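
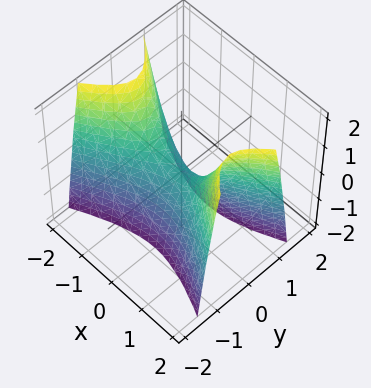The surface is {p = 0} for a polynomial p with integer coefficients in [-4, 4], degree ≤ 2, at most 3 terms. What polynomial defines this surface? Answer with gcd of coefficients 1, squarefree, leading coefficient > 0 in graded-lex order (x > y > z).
x^2 - 3*y^2 - z

1. deg p = 2.
2. Symmetries: the y ↦ −y reflection is a symmetry, so y appears only in even powers; it's symmetric under x → −x, forcing even powers of x.
3. Observable constraints: one y-axis crossing is at y = 0; it crosses the x-axis at the gridline x = 0; it crosses the z-axis at the gridline z = 0.
4. The integer polynomial consistent with all of this is the stated p.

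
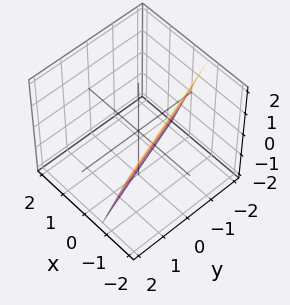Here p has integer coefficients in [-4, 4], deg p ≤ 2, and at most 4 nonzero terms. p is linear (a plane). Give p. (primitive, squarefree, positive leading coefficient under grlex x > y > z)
3*x + y + z + 2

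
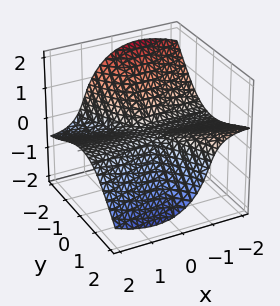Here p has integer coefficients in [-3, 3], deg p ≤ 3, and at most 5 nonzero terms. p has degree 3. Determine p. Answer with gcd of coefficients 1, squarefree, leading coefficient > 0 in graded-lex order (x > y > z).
3*x^2*z + 2*x*y^2 + y^3 + 2*z^3 + z

1. Degree: a generic line meets the surface in up to 3 points, so deg p = 3.
2. Reading off the gridlines: it crosses the z-axis at the gridline z = 0; it meets the y-axis at y = 0 (among the integer gridlines); the visible x-axis segment lies entirely on the surface.
3. Putting this together gives p.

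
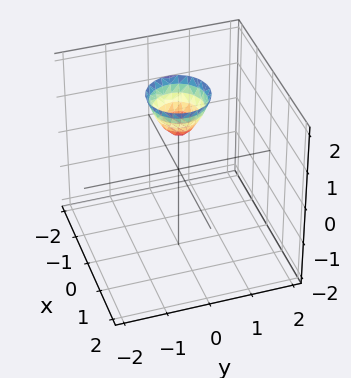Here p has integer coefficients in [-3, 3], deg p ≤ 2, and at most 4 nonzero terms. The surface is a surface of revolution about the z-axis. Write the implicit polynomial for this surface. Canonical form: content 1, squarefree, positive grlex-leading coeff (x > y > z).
(a) The degree is 2 — a generic line meets the surface in up to 2 points.
(b) By symmetry, the surface is invariant under rotation about z: p = q(x² + y², z).
(c) From the visible intercepts: it crosses the z-axis at the gridline z = 1; the surface avoids every integer x-axis point in the box; it misses every integer gridline on the y-axis.
(d) The integer polynomial consistent with all of this is the stated p.

2*x^2 + 2*y^2 - z + 1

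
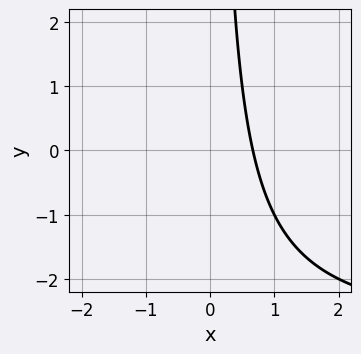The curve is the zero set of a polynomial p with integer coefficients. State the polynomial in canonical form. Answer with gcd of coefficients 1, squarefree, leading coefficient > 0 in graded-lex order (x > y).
x*y + 3*x - 2

1. The degree is 2 — a generic line meets the curve in up to 2 points.
2. From the visible intercepts: the curve avoids every integer y-axis point in the box.
3. The integer polynomial consistent with all of this is the stated p.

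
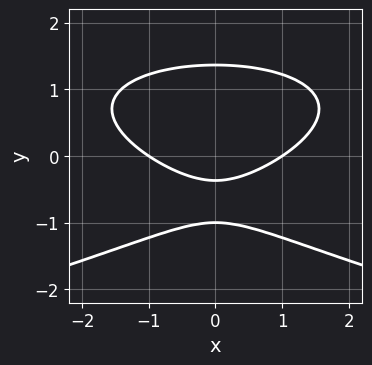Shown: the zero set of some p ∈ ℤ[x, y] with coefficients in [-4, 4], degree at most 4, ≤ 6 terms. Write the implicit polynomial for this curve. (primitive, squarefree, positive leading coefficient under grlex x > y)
1. The degree is 3 — no degree-2 curve has this shape.
2. Symmetries: it's symmetric under x → −x, forcing even powers of x.
3. From the visible intercepts: the x-axis gridline crossings are at x ∈ {-1, 1}; one y-axis crossing is at y = -1.
4. Putting this together gives p.

2*y^3 + x^2 - 3*y - 1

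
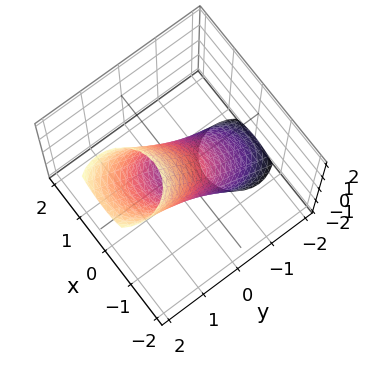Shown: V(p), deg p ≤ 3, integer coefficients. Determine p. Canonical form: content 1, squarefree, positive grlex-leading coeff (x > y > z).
2*x^2 + 2*y^2 - 3*y*z + z^2 - 1

(a) deg p = 2.
(b) From the axis intercepts and sections: the z-axis gridline crossings are at z ∈ {-1, 1}.
(c) These observations pin down the coefficients.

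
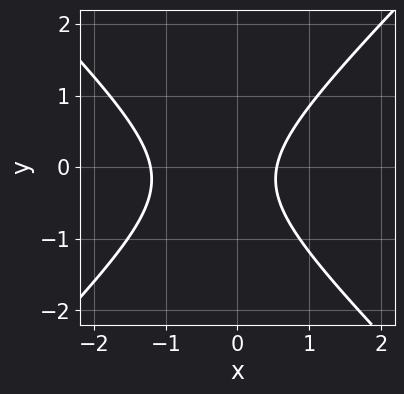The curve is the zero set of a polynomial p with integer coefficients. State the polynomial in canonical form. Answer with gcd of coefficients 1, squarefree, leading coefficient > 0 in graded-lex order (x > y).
3*x^2 - 3*y^2 + 2*x - y - 2

(a) Degree: the shape is more complex than any degree-1 curve, so deg p = 2.
(b) Observable constraints: it misses every integer gridline on the y-axis.
(c) Putting this together gives p.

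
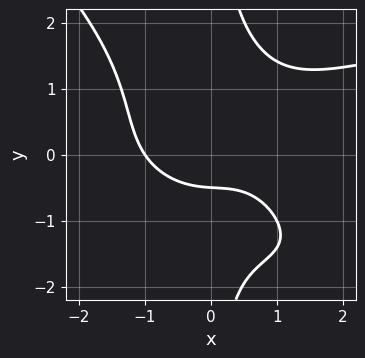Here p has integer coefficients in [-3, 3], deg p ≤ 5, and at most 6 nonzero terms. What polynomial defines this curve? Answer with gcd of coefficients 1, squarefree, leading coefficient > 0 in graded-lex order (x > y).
x^2*y^2 + x*y^3 - x^3 - 2*y - 1

1. The degree is 4 — the shape is more complex than any degree-3 curve.
2. From the visible intercepts: it meets the x-axis at x = -1 (among the integer gridlines).
3. Matching integer coefficients to the picture gives p.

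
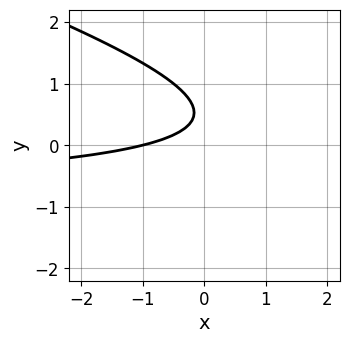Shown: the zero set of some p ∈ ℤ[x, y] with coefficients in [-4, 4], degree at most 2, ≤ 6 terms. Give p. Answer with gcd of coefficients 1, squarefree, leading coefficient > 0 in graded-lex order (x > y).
x*y + 3*y^2 + x - 3*y + 1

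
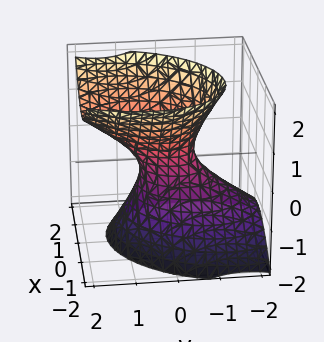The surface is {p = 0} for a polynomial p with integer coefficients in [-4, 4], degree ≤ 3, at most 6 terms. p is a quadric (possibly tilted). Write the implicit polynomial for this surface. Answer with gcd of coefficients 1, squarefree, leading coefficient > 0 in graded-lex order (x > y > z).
3*x^2 - x*y + 2*y^2 - 2*y*z - 2*z^2 - 1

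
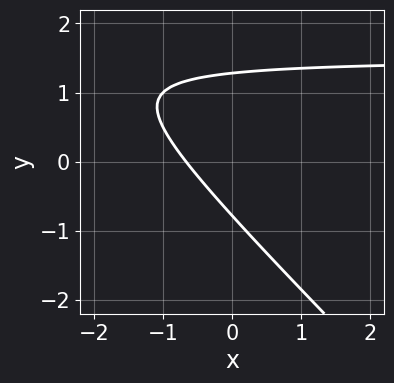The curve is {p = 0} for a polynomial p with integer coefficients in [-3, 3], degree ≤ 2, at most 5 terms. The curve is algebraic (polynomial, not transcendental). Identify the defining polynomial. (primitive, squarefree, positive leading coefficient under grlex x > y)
(a) The degree is 2 — no degree-1 curve has this shape.
(b) Putting this together gives p.

2*x*y + 2*y^2 - 3*x - y - 2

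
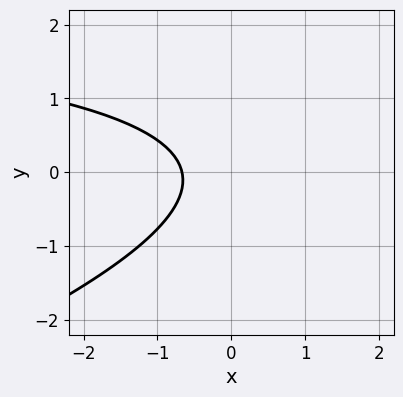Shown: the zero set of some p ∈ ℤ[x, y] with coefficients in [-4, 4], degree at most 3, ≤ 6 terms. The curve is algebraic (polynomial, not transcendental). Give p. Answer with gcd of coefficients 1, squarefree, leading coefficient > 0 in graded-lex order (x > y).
x*y - 3*y^2 - 3*x - 2

1. Degree: a generic line meets the curve in up to 2 points, so deg p = 2.
2. Checking where it meets the axes: no y-intercept at any integer in the box.
3. Putting this together gives p.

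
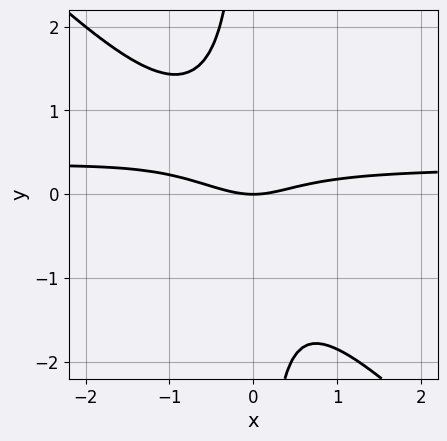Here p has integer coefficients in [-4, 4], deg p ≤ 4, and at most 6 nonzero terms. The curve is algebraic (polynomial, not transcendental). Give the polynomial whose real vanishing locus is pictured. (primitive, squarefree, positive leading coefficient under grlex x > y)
deg p = 3. The shape is more complex than any degree-2 curve.
From the visible intercepts: it meets the x-axis at x = 0 (among the integer gridlines); it crosses the y-axis at the gridline y = 0.
Together with the visible shape, these determine p as stated.

3*x^2*y + 3*x*y^2 - x^2 + 2*y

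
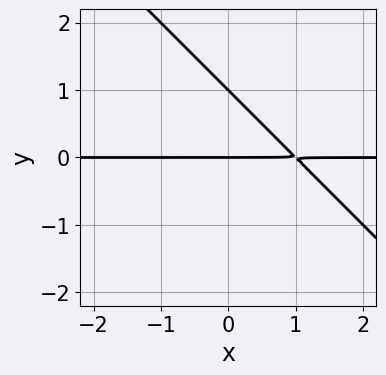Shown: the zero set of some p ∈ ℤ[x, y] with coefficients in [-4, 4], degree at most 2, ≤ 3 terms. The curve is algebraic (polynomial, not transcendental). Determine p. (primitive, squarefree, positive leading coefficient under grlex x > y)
x*y + y^2 - y

1. deg p = 2. A generic line meets the curve in up to 2 points.
2. Reading off the gridlines: the visible x-axis segment lies entirely on the curve; the y-axis gridline crossings are at y ∈ {0, 1}.
3. Matching integer coefficients to the picture gives p.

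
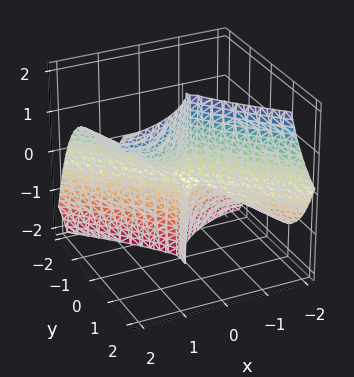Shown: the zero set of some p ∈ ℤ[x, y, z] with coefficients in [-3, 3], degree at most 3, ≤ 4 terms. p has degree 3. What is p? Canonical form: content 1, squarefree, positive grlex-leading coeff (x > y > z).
Degree: the shape is more complex than any degree-2 surface, so deg p = 3.
Checking where it meets the axes: every point of the z-axis in the box is on the surface; it crosses the x-axis at the gridline x = 0.
Together with the visible shape, these determine p as stated.

2*x^3 - 3*x^2*z + 3*y^3 - y^2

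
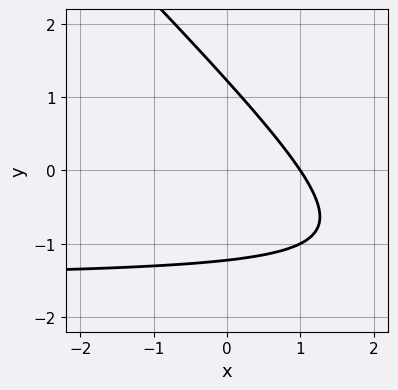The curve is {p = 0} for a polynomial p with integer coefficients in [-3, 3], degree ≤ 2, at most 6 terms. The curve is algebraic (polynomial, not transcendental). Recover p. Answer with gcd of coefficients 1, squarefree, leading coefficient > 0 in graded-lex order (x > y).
The degree is 2 — no degree-1 curve has this shape.
From the visible intercepts: it crosses the x-axis at the gridline x = 1.
Putting this together gives p.

2*x*y + 2*y^2 + 3*x - 3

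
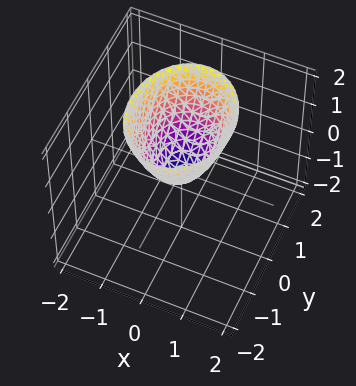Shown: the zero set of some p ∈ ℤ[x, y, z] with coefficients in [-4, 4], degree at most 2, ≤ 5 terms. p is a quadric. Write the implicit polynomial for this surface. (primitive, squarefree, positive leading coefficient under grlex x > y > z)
3*x^2 + 2*y^2 - 2*z

(a) Degree: a paraboloid; a quadric, so deg p = 2.
(b) Symmetries: mirror symmetry x ↦ −x ⇒ only even powers of x; the y ↦ −y reflection is a symmetry, so y appears only in even powers.
(c) Observable constraints: it crosses the y-axis at the gridline y = 0; it crosses the x-axis at the gridline x = 0; it crosses the z-axis at the gridline z = 0.
(d) The integer polynomial consistent with all of this is the stated p.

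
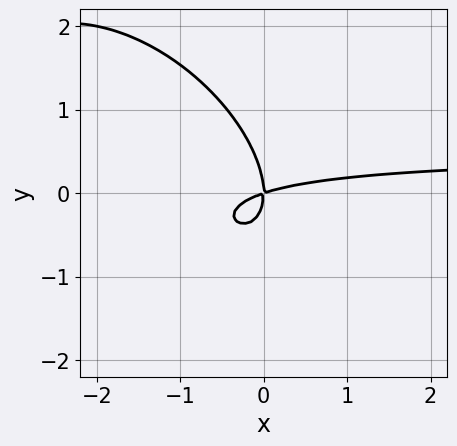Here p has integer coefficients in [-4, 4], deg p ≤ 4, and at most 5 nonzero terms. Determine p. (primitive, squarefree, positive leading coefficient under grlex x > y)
(a) The degree is 3 — the shape is more complex than any degree-2 curve.
(b) Observable constraints: one x-axis crossing is at x = 0; it meets the y-axis at y = 0 (among the integer gridlines).
(c) Solving for integer coefficients yields p as stated.

2*x^2*y + 2*x*y^2 + 2*y^3 - x^2 + 3*x*y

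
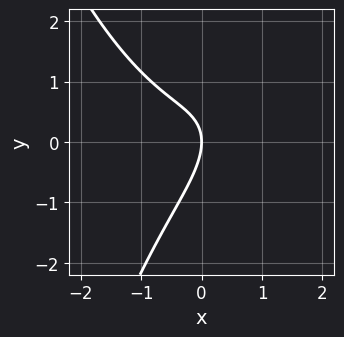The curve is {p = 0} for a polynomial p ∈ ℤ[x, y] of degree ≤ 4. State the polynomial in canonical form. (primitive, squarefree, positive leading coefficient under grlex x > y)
2*x^3 - 2*x*y + 2*y^2 + 3*x

1. The degree is 3 — the shape is more complex than any degree-2 curve.
2. Observable constraints: it meets the y-axis at y = 0 (among the integer gridlines); it crosses the x-axis at the gridline x = 0.
3. These observations pin down the coefficients.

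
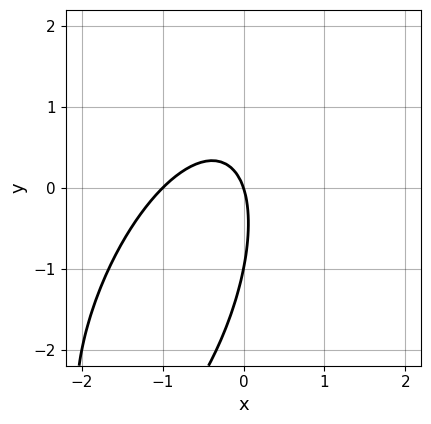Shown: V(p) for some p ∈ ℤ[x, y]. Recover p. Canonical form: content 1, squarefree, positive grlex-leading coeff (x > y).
3*x^2 - 2*x*y + y^2 + 3*x + y

The degree is 2 — the shape is more complex than any degree-1 curve.
Against the integer gridlines: among the integer gridlines, it crosses the x-axis at x ∈ {-1, 0}; the y-axis gridline crossings are at y ∈ {-1, 0}.
Solving for integer coefficients yields p as stated.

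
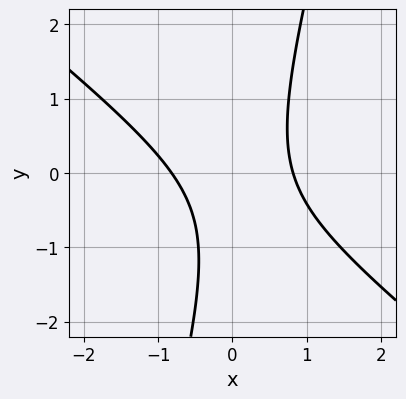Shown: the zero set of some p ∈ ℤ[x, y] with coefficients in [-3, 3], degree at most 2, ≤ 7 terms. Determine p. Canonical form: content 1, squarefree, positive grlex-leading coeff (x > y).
3*x^2 + 3*x*y - y^2 - y - 2

(a) Degree: the shape is more complex than any degree-1 curve, so deg p = 2.
(b) Against the integer gridlines: it misses every integer gridline on the y-axis.
(c) Assembling these constraints gives the stated polynomial.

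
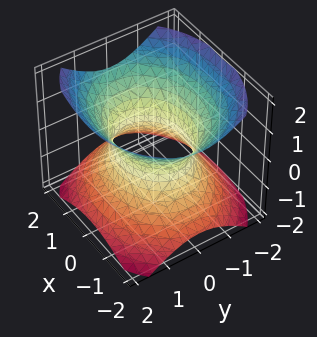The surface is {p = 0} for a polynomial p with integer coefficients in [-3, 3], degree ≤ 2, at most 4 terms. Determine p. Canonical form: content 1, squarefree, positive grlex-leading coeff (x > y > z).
2*x^2 + 3*y^2 - 3*z^2 - 3

1. Degree: one connected sheet with a waist; a quadric, so deg p = 2.
2. Symmetries: the y ↦ −y reflection is a symmetry, so y appears only in even powers; the z ↦ −z reflection is a symmetry, so z appears only in even powers; the x ↦ −x reflection is a symmetry, so x appears only in even powers.
3. From the visible intercepts: no z-intercept at any integer in the box; the y-axis gridline crossings are at y ∈ {-1, 1}.
4. These observations pin down the coefficients.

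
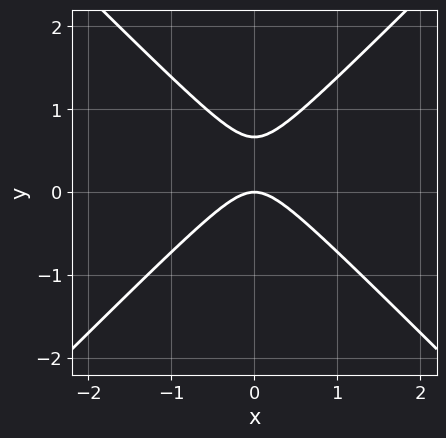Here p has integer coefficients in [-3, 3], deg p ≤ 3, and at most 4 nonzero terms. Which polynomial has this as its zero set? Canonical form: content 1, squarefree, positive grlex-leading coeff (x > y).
3*x^2 - 3*y^2 + 2*y

1. Degree: the shape is more complex than any degree-1 curve, so deg p = 2.
2. Symmetries: it's symmetric under x → −x, forcing even powers of x.
3. Observable constraints: it meets the y-axis at y = 0 (among the integer gridlines); it crosses the x-axis at the gridline x = 0.
4. Matching integer coefficients to the picture gives p.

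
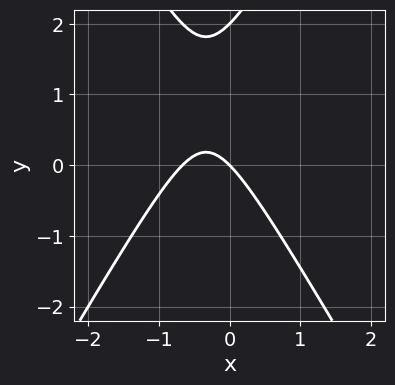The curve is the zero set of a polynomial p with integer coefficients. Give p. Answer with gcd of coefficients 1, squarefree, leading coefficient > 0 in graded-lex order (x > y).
3*x^2 - y^2 + 2*x + 2*y

1. deg p = 2. No degree-1 curve has this shape.
2. From the visible intercepts: one x-axis crossing is at x = 0; among the integer gridlines, it crosses the y-axis at y ∈ {0, 2}.
3. The integer polynomial consistent with all of this is the stated p.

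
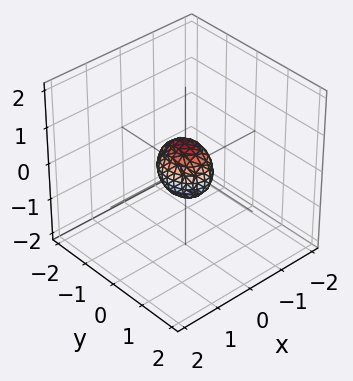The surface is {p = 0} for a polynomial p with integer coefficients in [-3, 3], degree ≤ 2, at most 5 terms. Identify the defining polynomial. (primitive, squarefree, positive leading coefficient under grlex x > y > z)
3*x^2 + 2*y^2 + 2*z^2 - 1

Degree: a closed, bounded, convex surface; a quadric, so deg p = 2.
Symmetries: mirror symmetry x ↦ −x ⇒ only even powers of x; the z ↦ −z reflection is a symmetry, so z appears only in even powers; the y ↦ −y reflection is a symmetry, so y appears only in even powers.
Solving for integer coefficients yields p as stated.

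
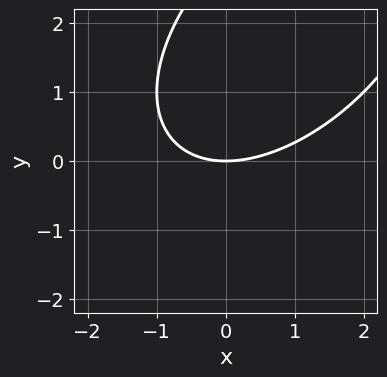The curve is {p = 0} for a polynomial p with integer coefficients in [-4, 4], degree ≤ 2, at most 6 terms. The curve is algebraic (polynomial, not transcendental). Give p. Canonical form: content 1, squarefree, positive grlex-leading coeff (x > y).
x^2 - x*y + y^2 - 3*y

The degree is 2 — a generic line meets the curve in up to 2 points.
Against the integer gridlines: it crosses the x-axis at the gridline x = 0; it meets the y-axis at y = 0 (among the integer gridlines).
Solving for integer coefficients yields p as stated.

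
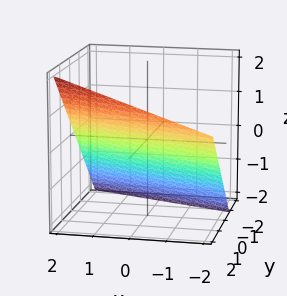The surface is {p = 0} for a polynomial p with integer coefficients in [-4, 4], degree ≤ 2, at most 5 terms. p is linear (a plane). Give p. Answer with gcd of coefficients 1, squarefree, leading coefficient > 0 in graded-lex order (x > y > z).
x + 3*y - 3*z - 2

First, the degree is 1 — every cross-section is a straight line — this is a plane.
Then, reading off the gridlines: it crosses the x-axis at the gridline x = 2.
Finally, fitting integer coefficients to these (and the overall shape) gives p.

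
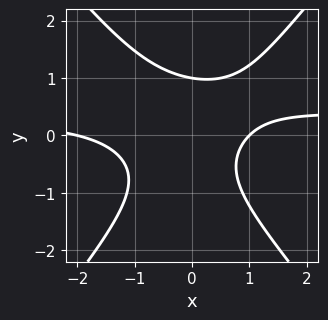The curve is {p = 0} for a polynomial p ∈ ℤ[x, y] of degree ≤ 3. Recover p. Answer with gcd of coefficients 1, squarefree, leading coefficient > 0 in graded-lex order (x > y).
3*x^2*y - 2*y^3 - x^2 - x + 2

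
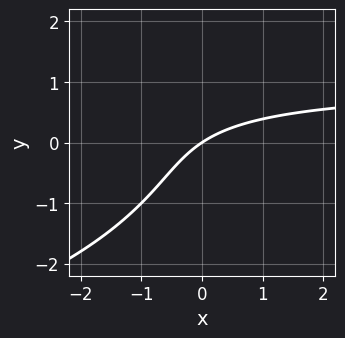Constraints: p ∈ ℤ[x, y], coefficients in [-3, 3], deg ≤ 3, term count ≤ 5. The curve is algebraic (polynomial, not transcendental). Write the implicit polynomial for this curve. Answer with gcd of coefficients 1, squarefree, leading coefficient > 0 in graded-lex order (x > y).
deg p = 3. No degree-2 curve has this shape.
From the axis intercepts and sections: it meets the y-axis at y = 0 (among the integer gridlines); it crosses the x-axis at the gridline x = 0.
Fitting integer coefficients to these (and the overall shape) gives p.

y^3 + 2*x*y - 2*x + 3*y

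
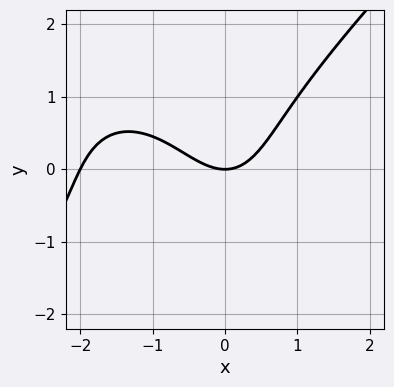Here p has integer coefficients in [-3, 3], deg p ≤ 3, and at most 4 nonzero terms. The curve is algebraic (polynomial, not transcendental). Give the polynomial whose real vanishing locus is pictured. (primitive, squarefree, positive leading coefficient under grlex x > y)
First, the degree is 3 — the shape is more complex than any degree-2 curve.
Next, from the visible intercepts: it meets the y-axis at y = 0 (among the integer gridlines); among the integer gridlines, it crosses the x-axis at x ∈ {-2, 0}.
Finally, these observations pin down the coefficients.

x^3 - y^3 + 2*x^2 - 2*y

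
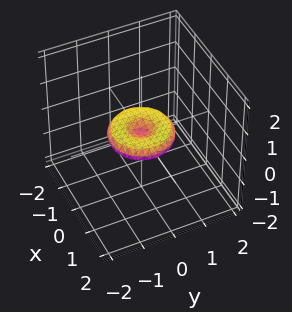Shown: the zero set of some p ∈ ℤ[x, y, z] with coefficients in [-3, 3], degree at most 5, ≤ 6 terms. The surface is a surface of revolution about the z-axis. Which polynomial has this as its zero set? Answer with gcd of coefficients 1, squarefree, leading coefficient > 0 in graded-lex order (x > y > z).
x^4 + 2*x^2*y^2 + y^4 - x^2 - y^2 + 3*z^2

(a) Degree: a generic line meets the surface in up to 4 points, so deg p = 4.
(b) By symmetry, the surface is invariant under rotation about z: p = q(x² + y², z).
(c) From the axis intercepts and sections: it meets the z-axis at z = 0 (among the integer gridlines); the y-axis gridline crossings are at y ∈ {-1, 0, 1}; among the integer gridlines, it crosses the x-axis at x ∈ {-1, 0, 1}.
(d) The integer polynomial consistent with all of this is the stated p.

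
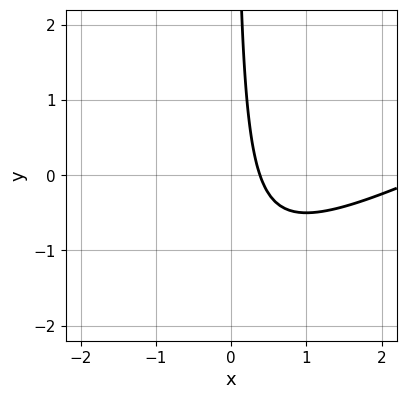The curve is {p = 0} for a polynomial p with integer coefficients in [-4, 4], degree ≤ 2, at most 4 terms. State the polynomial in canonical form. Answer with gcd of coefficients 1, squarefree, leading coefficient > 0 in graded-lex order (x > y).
deg p = 2.
Checking where it meets the axes: no y-intercept at any integer in the box.
Matching integer coefficients to the picture gives p.

x^2 - 2*x*y - 3*x + 1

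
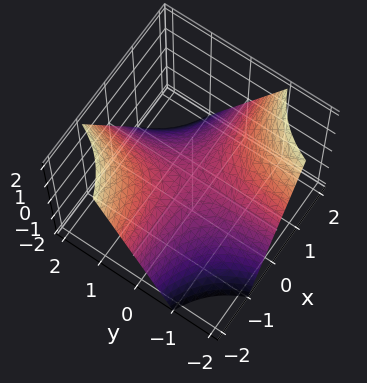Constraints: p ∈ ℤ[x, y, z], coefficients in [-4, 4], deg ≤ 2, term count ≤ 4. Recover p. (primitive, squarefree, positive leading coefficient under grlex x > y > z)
The degree is 2 — a hyperbolic paraboloid; a quadric.
Reading off the gridlines: every point of the y-axis in the box is on the surface; the visible x-axis segment lies entirely on the surface; it meets the z-axis at z = 0 (among the integer gridlines).
These observations pin down the coefficients.

x*y + z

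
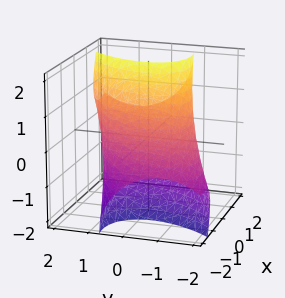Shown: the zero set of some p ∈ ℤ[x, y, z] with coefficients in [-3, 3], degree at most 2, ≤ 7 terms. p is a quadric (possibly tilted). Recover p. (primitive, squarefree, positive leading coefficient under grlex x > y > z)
x^2 - x*y - 2*x*z + y^2 + z^2 - 2

First, degree: a generic line meets the surface in up to 2 points, so deg p = 2.
Finally, the integer polynomial consistent with all of this is the stated p.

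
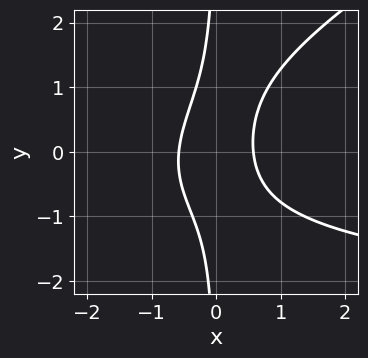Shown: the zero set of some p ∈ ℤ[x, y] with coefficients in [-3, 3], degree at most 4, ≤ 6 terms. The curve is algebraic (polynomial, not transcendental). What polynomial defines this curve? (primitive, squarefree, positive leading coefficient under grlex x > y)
x^2*y - 2*x*y^2 + 3*x^2 - 1

1. Degree: the shape is more complex than any degree-2 curve, so deg p = 3.
2. Against the integer gridlines: the curve avoids every integer y-axis point in the box.
3. Assembling these constraints gives the stated polynomial.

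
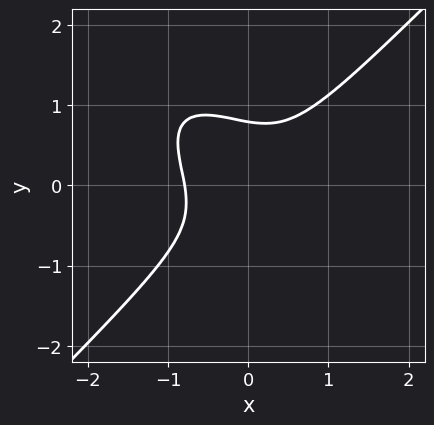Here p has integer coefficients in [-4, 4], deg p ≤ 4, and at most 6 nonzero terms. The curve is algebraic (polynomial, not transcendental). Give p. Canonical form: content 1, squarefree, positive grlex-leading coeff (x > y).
2*x^3 + x^2*y - x*y^2 - 2*y^3 + 1

First, deg p = 3. No degree-2 curve has this shape.
Finally, solving for integer coefficients yields p as stated.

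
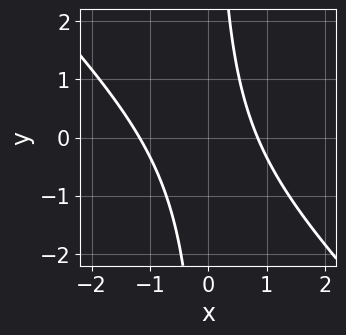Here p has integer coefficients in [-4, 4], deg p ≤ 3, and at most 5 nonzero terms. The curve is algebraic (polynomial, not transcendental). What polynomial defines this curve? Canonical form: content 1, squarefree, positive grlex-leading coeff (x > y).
(a) The degree is 2 — a generic line meets the curve in up to 2 points.
(b) Observable constraints: no y-intercept at any integer in the box.
(c) Matching integer coefficients to the picture gives p.

3*x^2 + 3*x*y + x - 3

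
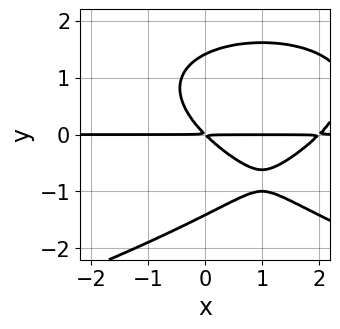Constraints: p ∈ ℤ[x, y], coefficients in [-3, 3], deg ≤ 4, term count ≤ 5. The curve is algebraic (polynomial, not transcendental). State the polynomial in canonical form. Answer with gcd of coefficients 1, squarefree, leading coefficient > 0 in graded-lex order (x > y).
y^4 + x^2*y - 2*x*y - 2*y^2

1. The degree is 4 — the shape is more complex than any degree-3 curve.
2. Observable constraints: every point of the x-axis in the box is on the curve.
3. Assembling these constraints gives the stated polynomial.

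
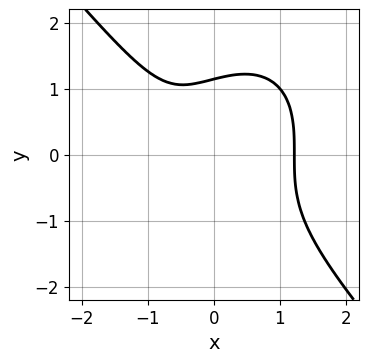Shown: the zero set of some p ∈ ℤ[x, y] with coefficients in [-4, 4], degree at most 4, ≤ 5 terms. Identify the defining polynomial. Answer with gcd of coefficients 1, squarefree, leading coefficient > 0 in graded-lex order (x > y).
3*x^3 + 2*y^3 - 2*x - 3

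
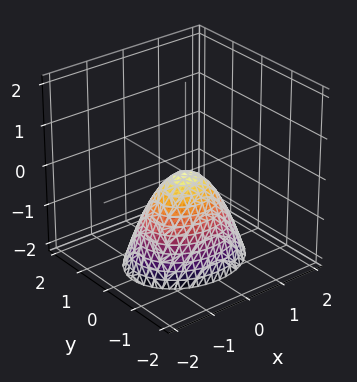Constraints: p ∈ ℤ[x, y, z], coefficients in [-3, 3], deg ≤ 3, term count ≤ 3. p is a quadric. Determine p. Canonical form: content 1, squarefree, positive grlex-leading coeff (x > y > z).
Degree: a single bowl opening along one axis; a quadric, so deg p = 2.
Symmetries: it's symmetric under y → −y, forcing even powers of y; it's symmetric under x → −x, forcing even powers of x.
Checking where it meets the axes: it meets the x-axis at x = 0 (among the integer gridlines); it meets the z-axis at z = 0 (among the integer gridlines); one y-axis crossing is at y = 0.
Solving for integer coefficients yields p as stated.

2*x^2 + 3*y^2 + 2*z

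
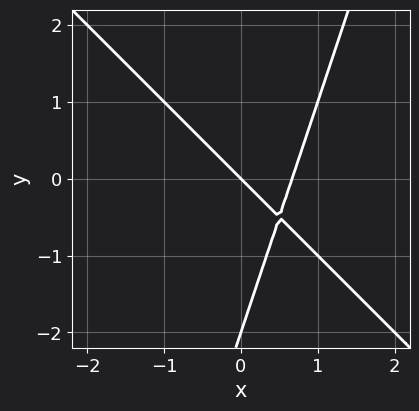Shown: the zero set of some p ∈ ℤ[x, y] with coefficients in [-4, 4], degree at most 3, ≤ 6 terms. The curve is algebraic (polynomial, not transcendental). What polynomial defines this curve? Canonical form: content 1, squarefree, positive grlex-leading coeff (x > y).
3*x^2 + 2*x*y - y^2 - 2*x - 2*y

(a) The degree is 2 — a generic line meets the curve in up to 2 points.
(b) Observable constraints: among the integer gridlines, it crosses the y-axis at y ∈ {-2, 0}; it crosses the x-axis at the gridline x = 0.
(c) Putting this together gives p.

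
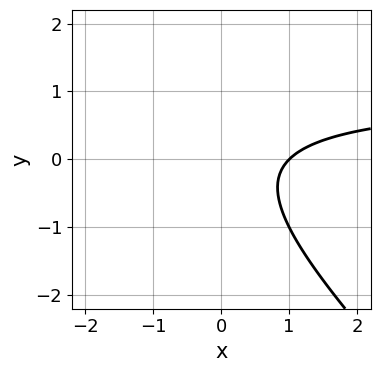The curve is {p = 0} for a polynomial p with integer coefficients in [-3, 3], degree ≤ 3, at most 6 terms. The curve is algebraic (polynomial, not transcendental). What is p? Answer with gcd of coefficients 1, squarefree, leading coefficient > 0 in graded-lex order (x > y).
x*y + y^2 - x + 1

(a) Degree: no degree-1 curve has this shape, so deg p = 2.
(b) Against the integer gridlines: it crosses the x-axis at the gridline x = 1; no y-intercept at any integer in the box.
(c) Fitting integer coefficients to these (and the overall shape) gives p.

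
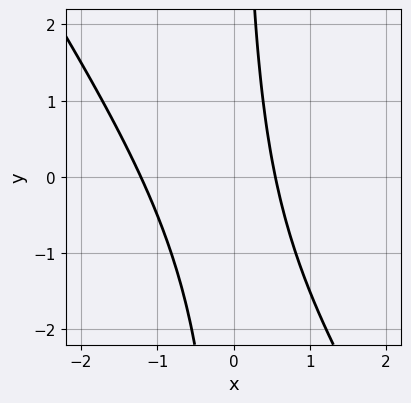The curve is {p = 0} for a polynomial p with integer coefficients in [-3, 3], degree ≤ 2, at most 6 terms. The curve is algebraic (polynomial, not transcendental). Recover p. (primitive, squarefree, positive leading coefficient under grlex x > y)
1. deg p = 2.
2. Against the integer gridlines: it misses every integer gridline on the y-axis.
3. Together with the visible shape, these determine p as stated.

3*x^2 + 2*x*y + 2*x - 2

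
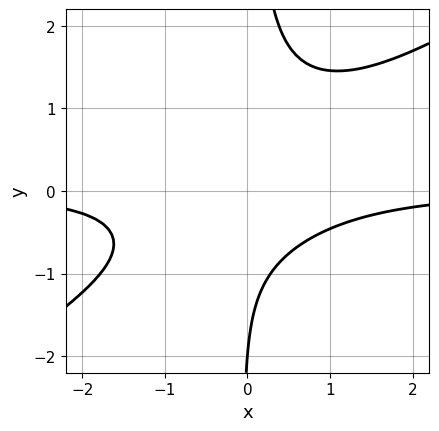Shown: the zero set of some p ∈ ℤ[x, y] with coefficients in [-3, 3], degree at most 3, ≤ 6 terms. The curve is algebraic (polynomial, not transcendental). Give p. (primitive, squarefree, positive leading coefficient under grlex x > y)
2*x^2*y - 3*x*y^2 + y + 2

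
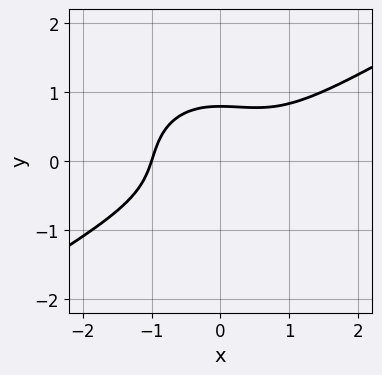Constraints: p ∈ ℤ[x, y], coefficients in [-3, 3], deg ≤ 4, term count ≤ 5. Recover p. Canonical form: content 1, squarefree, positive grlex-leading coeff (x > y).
x^3 - x^2*y - 2*y^3 + 1

(a) deg p = 3.
(b) From the axis intercepts and sections: it crosses the x-axis at the gridline x = -1.
(c) Fitting integer coefficients to these (and the overall shape) gives p.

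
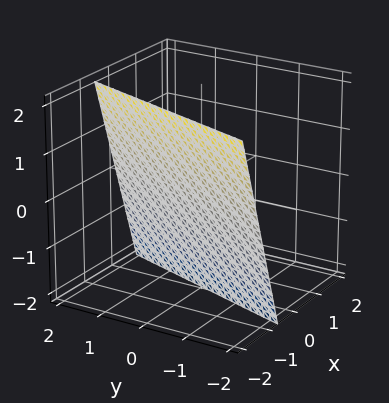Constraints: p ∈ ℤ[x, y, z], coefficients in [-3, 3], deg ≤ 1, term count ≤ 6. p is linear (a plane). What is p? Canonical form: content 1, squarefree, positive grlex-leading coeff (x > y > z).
3*x - y + z + 2

First, the degree is 1 — every cross-section is a straight line — this is a plane.
Then, reading off the gridlines: it meets the z-axis at z = -2 (among the integer gridlines); it meets the y-axis at y = 2 (among the integer gridlines).
Finally, fitting integer coefficients to these (and the overall shape) gives p.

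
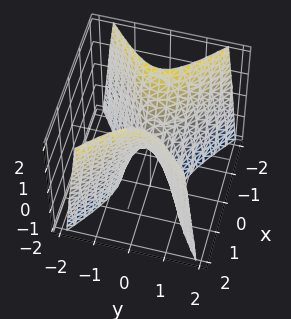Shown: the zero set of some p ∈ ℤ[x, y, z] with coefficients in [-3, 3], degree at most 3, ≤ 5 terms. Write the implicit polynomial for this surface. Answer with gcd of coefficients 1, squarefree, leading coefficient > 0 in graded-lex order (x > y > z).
(a) deg p = 2. A hyperbolic paraboloid; a quadric.
(b) Symmetries: the x ↦ −x reflection is a symmetry, so x appears only in even powers; it's symmetric under y → −y, forcing even powers of y.
(c) Against the integer gridlines: one z-axis crossing is at z = 0; it crosses the y-axis at the gridline y = 0; it meets the x-axis at x = 0 (among the integer gridlines).
(d) Together with the visible shape, these determine p as stated.

2*x^2 - 3*y^2 - z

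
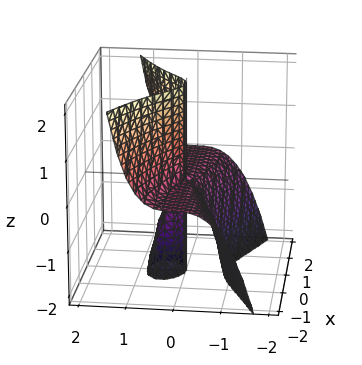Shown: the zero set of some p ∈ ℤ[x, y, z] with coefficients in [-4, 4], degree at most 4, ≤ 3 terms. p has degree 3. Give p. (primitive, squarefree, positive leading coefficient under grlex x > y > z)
x^2*z - 3*y^3 - y*z

The degree is 3 — the shape is more complex than any degree-2 surface.
Checking where it meets the axes: every point of the x-axis in the box is on the surface; it crosses the y-axis at the gridline y = 0; the visible z-axis segment lies entirely on the surface.
Together with the visible shape, these determine p as stated.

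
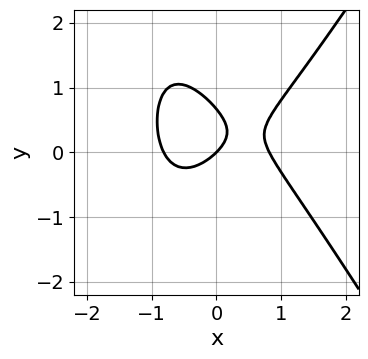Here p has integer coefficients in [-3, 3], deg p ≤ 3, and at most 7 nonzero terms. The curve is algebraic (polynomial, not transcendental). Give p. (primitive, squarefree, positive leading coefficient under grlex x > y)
3*x^3 - x*y^2 - 3*y^2 - 2*x + 2*y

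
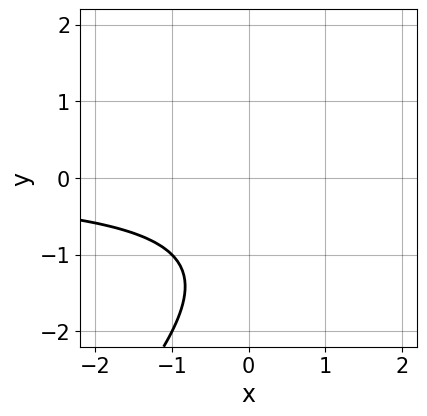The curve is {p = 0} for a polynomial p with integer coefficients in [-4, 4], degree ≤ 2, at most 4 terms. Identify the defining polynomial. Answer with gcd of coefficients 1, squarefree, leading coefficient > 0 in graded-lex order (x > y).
deg p = 2. A generic line meets the curve in up to 2 points.
Observable constraints: no y-intercept at any integer in the box; it misses every integer gridline on the x-axis.
Fitting integer coefficients to these (and the overall shape) gives p.

x*y - y^2 - 2*y - 2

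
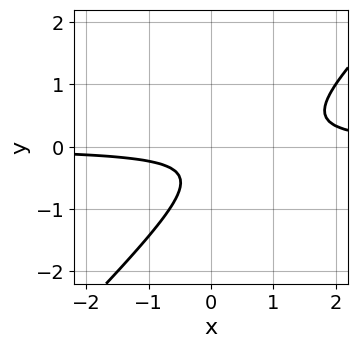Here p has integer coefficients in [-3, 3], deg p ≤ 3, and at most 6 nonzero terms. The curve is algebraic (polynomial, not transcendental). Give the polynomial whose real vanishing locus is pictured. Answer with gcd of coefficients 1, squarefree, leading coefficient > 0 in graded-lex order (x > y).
1. Degree: a generic line meets the curve in up to 2 points, so deg p = 2.
2. From the axis intercepts and sections: the curve avoids every integer x-axis point in the box; it misses every integer gridline on the y-axis.
3. Putting this together gives p.

3*x*y - 3*y^2 - 2*y - 1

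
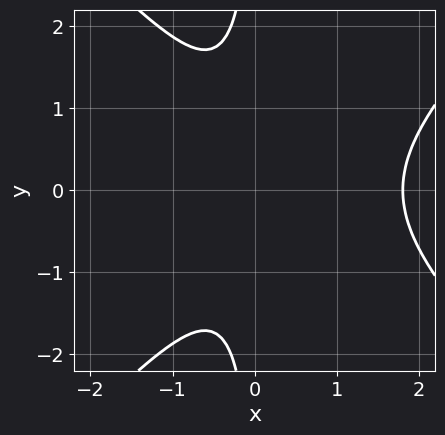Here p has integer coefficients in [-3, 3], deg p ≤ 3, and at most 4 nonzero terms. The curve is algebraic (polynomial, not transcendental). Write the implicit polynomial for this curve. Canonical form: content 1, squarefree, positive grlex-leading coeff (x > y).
2*x^3 - 2*x*y^2 - 3*x^2 - 2

(a) deg p = 3. A generic line meets the curve in up to 3 points.
(b) Symmetries: mirror symmetry y ↦ −y ⇒ only even powers of y.
(c) Checking where it meets the axes: it misses every integer gridline on the y-axis.
(d) These observations pin down the coefficients.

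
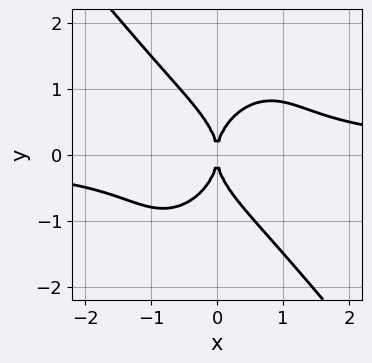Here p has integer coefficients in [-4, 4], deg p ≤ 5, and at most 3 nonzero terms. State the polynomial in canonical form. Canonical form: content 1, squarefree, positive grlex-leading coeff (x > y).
2*x^3*y + y^4 - 2*x^2

The degree is 4 — a generic line meets the curve in up to 4 points.
Checking where it meets the axes: it crosses the y-axis at the gridline y = 0; it crosses the x-axis at the gridline x = 0.
Putting this together gives p.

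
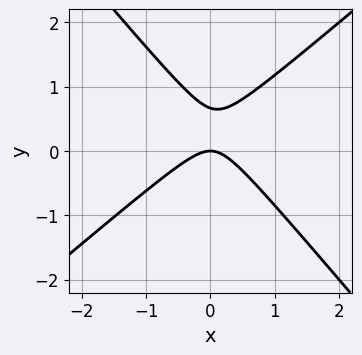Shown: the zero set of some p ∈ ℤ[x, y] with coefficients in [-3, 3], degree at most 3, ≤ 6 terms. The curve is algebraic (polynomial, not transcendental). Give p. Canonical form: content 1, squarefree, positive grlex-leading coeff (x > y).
3*x^2 - x*y - 3*y^2 + 2*y

(a) deg p = 2. No degree-1 curve has this shape.
(b) Reading off the gridlines: it crosses the x-axis at the gridline x = 0; it crosses the y-axis at the gridline y = 0.
(c) Solving for integer coefficients yields p as stated.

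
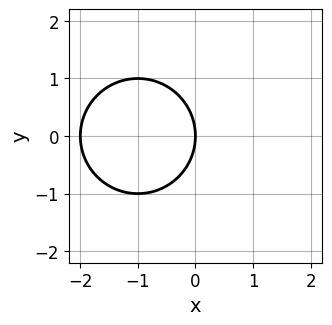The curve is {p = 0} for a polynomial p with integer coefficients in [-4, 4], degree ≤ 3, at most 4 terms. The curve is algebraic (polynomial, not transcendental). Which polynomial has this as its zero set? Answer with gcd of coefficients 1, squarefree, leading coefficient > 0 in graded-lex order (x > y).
The degree is 2 — a generic line meets the curve in up to 2 points.
Symmetries: mirror symmetry y ↦ −y ⇒ only even powers of y.
Checking where it meets the axes: among the integer gridlines, it crosses the x-axis at x ∈ {-2, 0}; it meets the y-axis at y = 0 (among the integer gridlines).
Assembling these constraints gives the stated polynomial.

x^2 + y^2 + 2*x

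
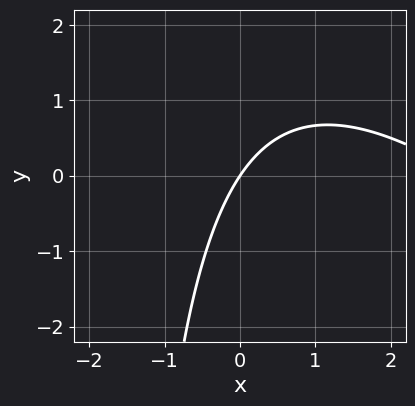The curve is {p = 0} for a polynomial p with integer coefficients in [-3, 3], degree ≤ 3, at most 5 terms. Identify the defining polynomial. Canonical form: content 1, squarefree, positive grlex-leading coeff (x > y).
x^2 + x*y - 3*x + 2*y

1. deg p = 2. No degree-1 curve has this shape.
2. Checking where it meets the axes: it meets the x-axis at x = 0 (among the integer gridlines); it meets the y-axis at y = 0 (among the integer gridlines).
3. Assembling these constraints gives the stated polynomial.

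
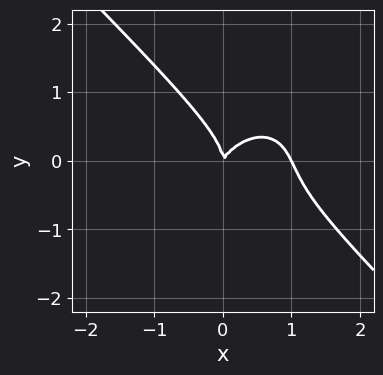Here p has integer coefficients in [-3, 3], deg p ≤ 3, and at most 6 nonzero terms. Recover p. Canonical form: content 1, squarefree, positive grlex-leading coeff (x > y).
1. Degree: the shape is more complex than any degree-2 curve, so deg p = 3.
2. Observable constraints: among the integer gridlines, it crosses the x-axis at x ∈ {0, 1}; it crosses the y-axis at the gridline y = 0.
3. Solving for integer coefficients yields p as stated.

2*x^3 + 2*y^3 - 2*x^2 + x*y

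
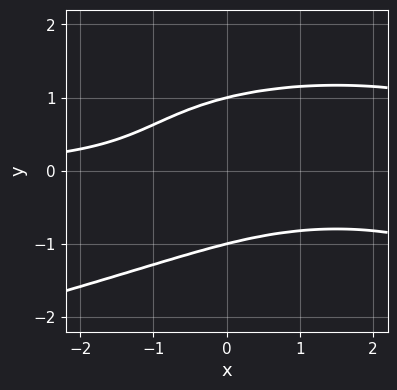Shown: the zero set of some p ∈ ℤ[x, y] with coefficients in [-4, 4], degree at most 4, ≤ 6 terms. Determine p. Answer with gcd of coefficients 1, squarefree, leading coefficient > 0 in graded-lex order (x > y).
(a) The degree is 4 — the shape is more complex than any degree-3 curve.
(b) From the axis intercepts and sections: the y-axis gridline crossings are at y ∈ {-1, 1}; it misses every integer gridline on the x-axis.
(c) Solving for integer coefficients yields p as stated.

3*y^4 + x^2*y - 3*x*y - 3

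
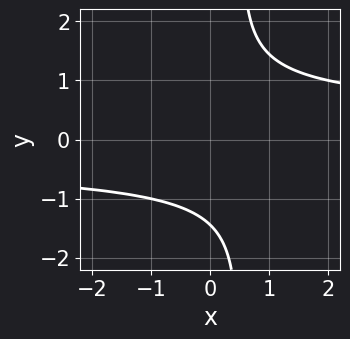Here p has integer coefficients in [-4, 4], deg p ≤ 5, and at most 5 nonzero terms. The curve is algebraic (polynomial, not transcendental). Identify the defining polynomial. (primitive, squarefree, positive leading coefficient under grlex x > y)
2*x*y^3 - y^3 - 3

First, the degree is 4 — a generic line meets the curve in up to 4 points.
Then, from the axis intercepts and sections: it misses every integer gridline on the x-axis.
Finally, fitting integer coefficients to these (and the overall shape) gives p.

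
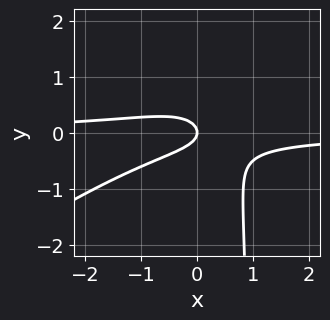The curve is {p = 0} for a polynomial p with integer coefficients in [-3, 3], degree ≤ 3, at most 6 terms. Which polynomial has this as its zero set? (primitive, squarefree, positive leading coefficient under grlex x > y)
2*x^2*y - 3*x*y^2 + 3*y^2 + x

1. The degree is 3 — the shape is more complex than any degree-2 curve.
2. Observable constraints: it meets the y-axis at y = 0 (among the integer gridlines); it meets the x-axis at x = 0 (among the integer gridlines).
3. Matching integer coefficients to the picture gives p.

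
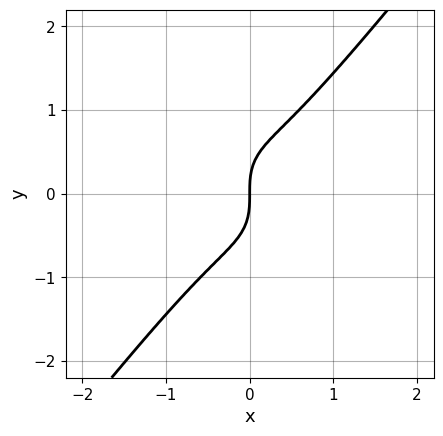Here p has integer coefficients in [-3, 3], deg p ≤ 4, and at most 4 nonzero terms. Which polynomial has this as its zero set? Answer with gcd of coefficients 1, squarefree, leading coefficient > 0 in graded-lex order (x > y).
1. The degree is 3 — a generic line meets the curve in up to 3 points.
2. Reading off the gridlines: it meets the x-axis at x = 0 (among the integer gridlines); it meets the y-axis at y = 0 (among the integer gridlines).
3. Assembling these constraints gives the stated polynomial.

2*x^3 - y^3 + x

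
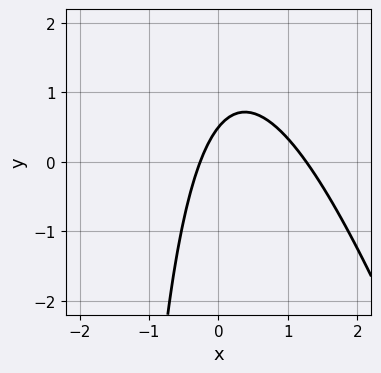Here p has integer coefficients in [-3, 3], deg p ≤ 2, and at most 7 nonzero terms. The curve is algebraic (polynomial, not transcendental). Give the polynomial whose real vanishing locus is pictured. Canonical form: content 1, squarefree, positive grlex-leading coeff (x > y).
3*x^2 + x*y - 3*x + 2*y - 1

1. deg p = 2.
2. The integer polynomial consistent with all of this is the stated p.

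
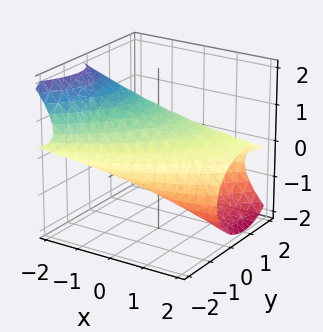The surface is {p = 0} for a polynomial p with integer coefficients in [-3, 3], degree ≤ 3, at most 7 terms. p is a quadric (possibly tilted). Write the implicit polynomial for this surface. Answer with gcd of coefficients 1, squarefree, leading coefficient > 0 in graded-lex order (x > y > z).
First, degree: the shape is more complex than any degree-1 surface, so deg p = 2.
Then, observable constraints: among the integer gridlines, it crosses the z-axis at z ∈ {-1, 1}.
Finally, fitting integer coefficients to these (and the overall shape) gives p.

x^2 - 2*x*y + 3*x*z + 2*y^2 + 3*z^2 - 3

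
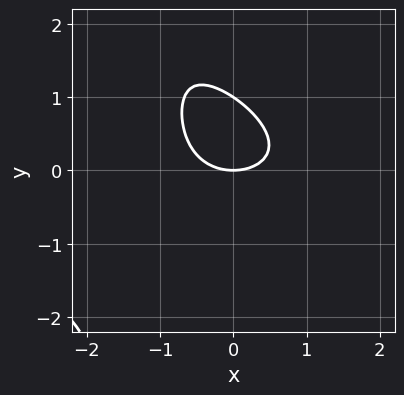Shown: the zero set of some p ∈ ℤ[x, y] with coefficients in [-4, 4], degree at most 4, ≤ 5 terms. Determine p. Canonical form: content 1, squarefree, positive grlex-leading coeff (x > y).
1. The degree is 3 — a generic line meets the curve in up to 3 points.
2. From the visible intercepts: one x-axis crossing is at x = 0; among the integer gridlines, it crosses the y-axis at y ∈ {0, 1}.
3. Solving for integer coefficients yields p as stated.

x^2*y + 2*x*y^2 + 2*x^2 + 3*y^2 - 3*y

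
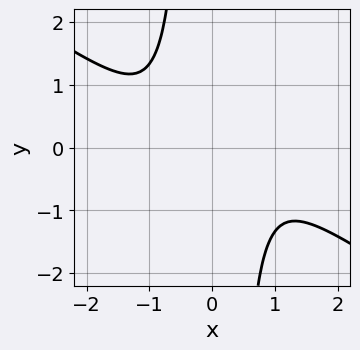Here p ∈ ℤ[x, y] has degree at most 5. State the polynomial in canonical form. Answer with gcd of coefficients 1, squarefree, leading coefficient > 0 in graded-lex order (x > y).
First, degree: the shape is more complex than any degree-3 curve, so deg p = 4.
Then, against the integer gridlines: the curve avoids every integer y-axis point in the box; it misses every integer gridline on the x-axis.
Finally, these observations pin down the coefficients.

2*x^4 + 3*x^3*y + 2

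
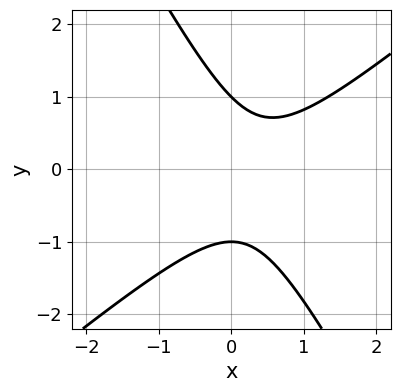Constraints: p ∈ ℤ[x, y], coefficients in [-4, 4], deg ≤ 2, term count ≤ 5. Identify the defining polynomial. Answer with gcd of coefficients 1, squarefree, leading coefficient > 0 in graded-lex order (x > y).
(a) Degree: no degree-1 curve has this shape, so deg p = 2.
(b) Reading off the gridlines: among the integer gridlines, it crosses the y-axis at y ∈ {-1, 1}; no x-intercept at any integer in the box.
(c) Assembling these constraints gives the stated polynomial.

3*x^2 - 2*x*y - 2*y^2 - 2*x + 2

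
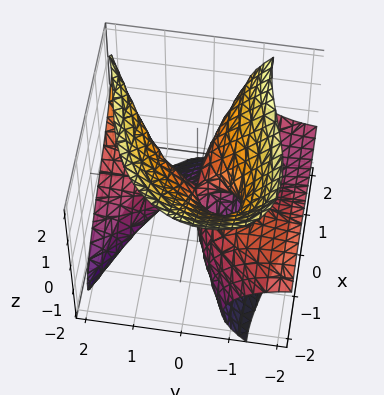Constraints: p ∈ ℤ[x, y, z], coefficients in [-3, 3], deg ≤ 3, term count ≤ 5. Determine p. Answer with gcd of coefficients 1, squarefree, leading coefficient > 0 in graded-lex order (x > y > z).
x^3 - x^2*z - 3*y^2*z + 2*z^3 + 3*x*y

(a) The degree is 3 — no degree-2 surface has this shape.
(b) Observable constraints: it meets the x-axis at x = 0 (among the integer gridlines); it meets the z-axis at z = 0 (among the integer gridlines).
(c) Matching integer coefficients to the picture gives p. Check: (0, 1, 0) on the y-axis lies on the surface, and p(0, 1, 0) = 0. ✓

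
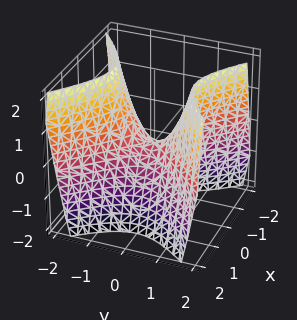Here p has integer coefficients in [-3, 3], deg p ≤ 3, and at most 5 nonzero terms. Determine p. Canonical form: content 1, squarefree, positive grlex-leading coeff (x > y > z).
3*x^2 - 3*y^2 + 2*z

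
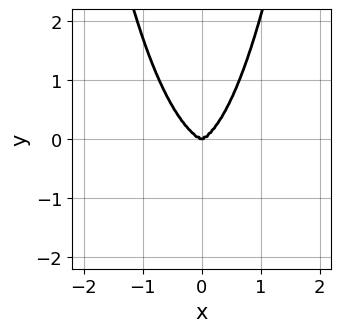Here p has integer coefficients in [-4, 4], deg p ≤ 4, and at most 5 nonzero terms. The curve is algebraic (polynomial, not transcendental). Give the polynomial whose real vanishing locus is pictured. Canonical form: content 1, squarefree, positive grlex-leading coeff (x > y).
(a) deg p = 4. No degree-3 curve has this shape.
(b) From the axis intercepts and sections: it meets the x-axis at x = 0 (among the integer gridlines); it meets the y-axis at y = 0 (among the integer gridlines).
(c) Solving for integer coefficients yields p as stated.

3*x^4 + x^3*y + 3*x^2*y^2 - 2*y^3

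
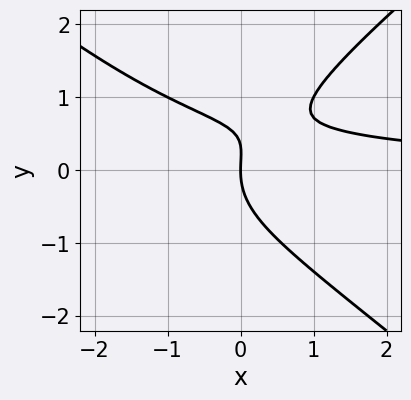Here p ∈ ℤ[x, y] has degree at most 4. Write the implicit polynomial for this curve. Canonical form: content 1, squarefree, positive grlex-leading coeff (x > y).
2*x^2*y - 3*y^3 + 3*x*y + y^2 - 3*x

First, degree: a generic line meets the curve in up to 3 points, so deg p = 3.
Then, against the integer gridlines: it crosses the y-axis at the gridline y = 0; it crosses the x-axis at the gridline x = 0.
Finally, fitting integer coefficients to these (and the overall shape) gives p.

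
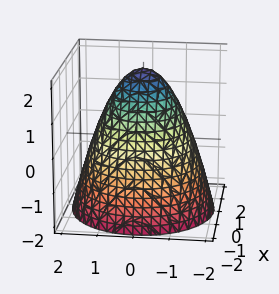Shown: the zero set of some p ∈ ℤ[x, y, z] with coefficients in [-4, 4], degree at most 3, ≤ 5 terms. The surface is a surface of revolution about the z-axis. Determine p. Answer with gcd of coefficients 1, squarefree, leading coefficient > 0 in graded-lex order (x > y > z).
x^2 + y^2 + z - 2

Degree: a generic line meets the surface in up to 2 points, so deg p = 2.
Symmetries: the z-axis is an axis of rotation, so x and y enter only as x² + y².
From the axis intercepts and sections: it crosses the z-axis at the gridline z = 2; a circular section at z = -1 has radius between 1 and 2.
Putting this together gives p.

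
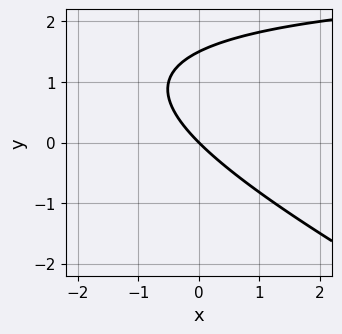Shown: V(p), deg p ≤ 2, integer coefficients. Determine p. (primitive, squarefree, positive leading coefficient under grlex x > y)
x*y + 2*y^2 - 3*x - 3*y

deg p = 2. No degree-1 curve has this shape.
Observable constraints: it meets the x-axis at x = 0 (among the integer gridlines); it crosses the y-axis at the gridline y = 0.
These observations pin down the coefficients.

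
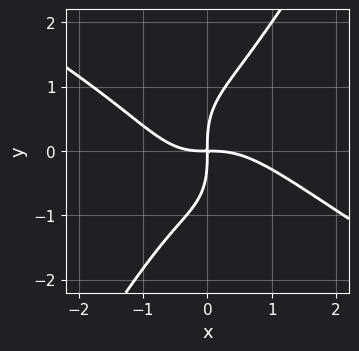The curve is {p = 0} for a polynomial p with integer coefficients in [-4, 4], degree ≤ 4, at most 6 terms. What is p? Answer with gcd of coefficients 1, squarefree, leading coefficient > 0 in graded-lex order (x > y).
2*x^4 + 3*x^3*y - y^4 + x^2*y + 3*x*y

1. Degree: no degree-3 curve has this shape, so deg p = 4.
2. Checking where it meets the axes: it crosses the y-axis at the gridline y = 0; one x-axis crossing is at x = 0.
3. The integer polynomial consistent with all of this is the stated p.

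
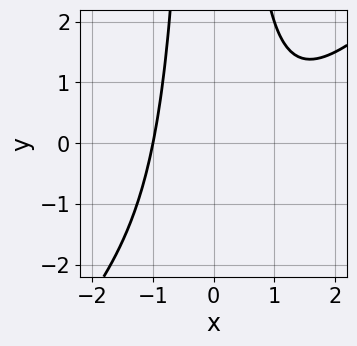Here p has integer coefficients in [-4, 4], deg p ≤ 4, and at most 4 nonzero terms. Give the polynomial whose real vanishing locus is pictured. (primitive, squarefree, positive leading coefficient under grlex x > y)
x^3 - x^2*y - x^2 + 2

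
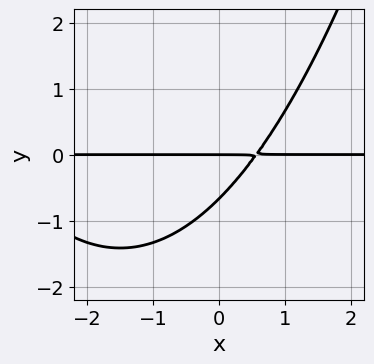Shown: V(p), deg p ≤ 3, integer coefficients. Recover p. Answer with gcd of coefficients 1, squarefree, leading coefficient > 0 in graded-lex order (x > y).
x^2*y + 3*x*y - 3*y^2 - 2*y

1. The degree is 3 — no degree-2 curve has this shape.
2. Against the integer gridlines: it meets the y-axis at y = 0 (among the integer gridlines); the visible x-axis segment lies entirely on the curve.
3. Assembling these constraints gives the stated polynomial.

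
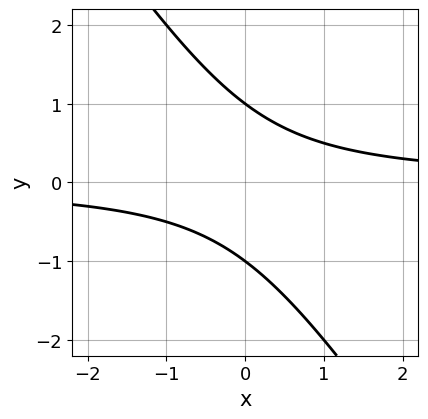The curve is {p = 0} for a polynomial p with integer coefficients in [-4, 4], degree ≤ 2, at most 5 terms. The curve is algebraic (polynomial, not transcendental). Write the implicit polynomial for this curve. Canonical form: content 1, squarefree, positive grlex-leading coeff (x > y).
3*x*y + 2*y^2 - 2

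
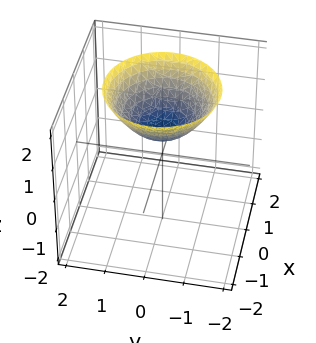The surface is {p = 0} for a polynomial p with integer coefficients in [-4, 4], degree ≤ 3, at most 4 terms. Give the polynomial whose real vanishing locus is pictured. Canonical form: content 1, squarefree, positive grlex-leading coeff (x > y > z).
2*x^2 + 2*y^2 - 3*z + 2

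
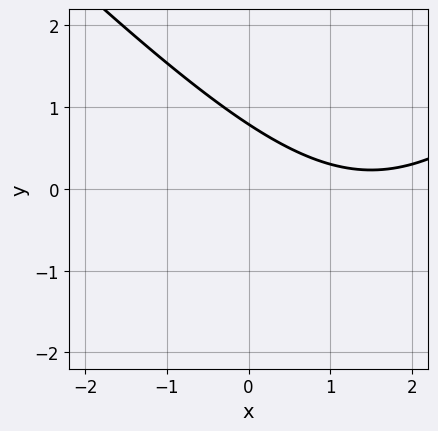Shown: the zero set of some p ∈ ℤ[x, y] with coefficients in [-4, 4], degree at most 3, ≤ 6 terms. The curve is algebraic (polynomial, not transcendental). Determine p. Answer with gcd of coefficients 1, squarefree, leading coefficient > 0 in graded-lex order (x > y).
x^2 - y^2 - 3*x - 3*y + 3

1. The degree is 2 — a generic line meets the curve in up to 2 points.
2. Checking where it meets the axes: it misses every integer gridline on the x-axis.
3. The integer polynomial consistent with all of this is the stated p.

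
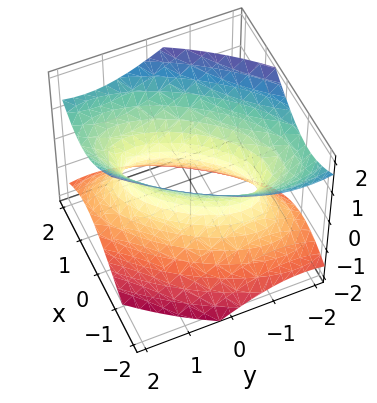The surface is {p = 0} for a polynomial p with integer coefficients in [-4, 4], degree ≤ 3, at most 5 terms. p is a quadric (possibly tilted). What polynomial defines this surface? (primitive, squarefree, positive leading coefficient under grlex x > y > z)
3*x^2 - 3*x*y + 2*y^2 - 3*z^2 - 2

First, the degree is 2 — a generic line meets the surface in up to 2 points.
Next, against the integer gridlines: no z-intercept at any integer in the box; among the integer gridlines, it crosses the y-axis at y ∈ {-1, 1}.
Finally, putting this together gives p.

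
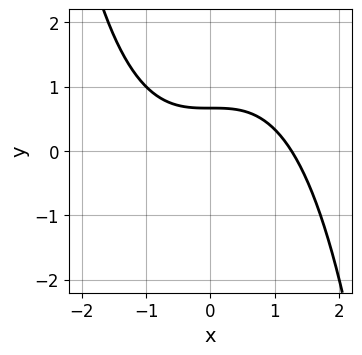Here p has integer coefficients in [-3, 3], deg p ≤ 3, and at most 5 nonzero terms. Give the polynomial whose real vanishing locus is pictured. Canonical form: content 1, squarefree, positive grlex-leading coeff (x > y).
x^3 + 3*y - 2

(a) Degree: a generic line meets the curve in up to 3 points, so deg p = 3.
(b) Solving for integer coefficients yields p as stated.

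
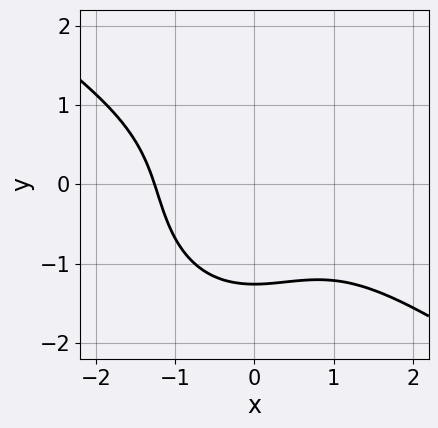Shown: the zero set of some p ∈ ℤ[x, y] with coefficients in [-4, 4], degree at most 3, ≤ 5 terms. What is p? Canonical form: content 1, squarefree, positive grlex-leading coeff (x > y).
x^3 + x^2*y + y^3 + 2

First, the degree is 3 — the shape is more complex than any degree-2 curve.
Finally, the integer polynomial consistent with all of this is the stated p.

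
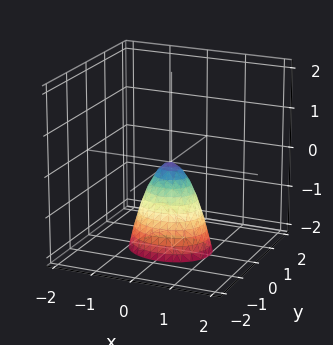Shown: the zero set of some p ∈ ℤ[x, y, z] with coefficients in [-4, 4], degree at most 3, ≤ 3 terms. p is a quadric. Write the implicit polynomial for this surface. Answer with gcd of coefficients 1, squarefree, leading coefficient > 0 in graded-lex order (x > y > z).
2*x^2 + 3*y^2 + z

The degree is 2 — a paraboloid; a quadric.
Symmetries: mirror symmetry x ↦ −x ⇒ only even powers of x; it's symmetric under y → −y, forcing even powers of y.
Against the integer gridlines: it meets the y-axis at y = 0 (among the integer gridlines); it meets the x-axis at x = 0 (among the integer gridlines).
These observations pin down the coefficients.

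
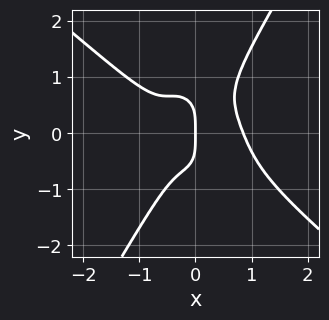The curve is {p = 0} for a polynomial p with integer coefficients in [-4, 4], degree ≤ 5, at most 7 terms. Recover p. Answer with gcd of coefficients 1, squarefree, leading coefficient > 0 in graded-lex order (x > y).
3*x^4 + 3*x^3*y - y^4 - x^2 - x

First, deg p = 4.
Next, from the visible intercepts: it crosses the x-axis at the gridline x = 0; one y-axis crossing is at y = 0.
Finally, the integer polynomial consistent with all of this is the stated p.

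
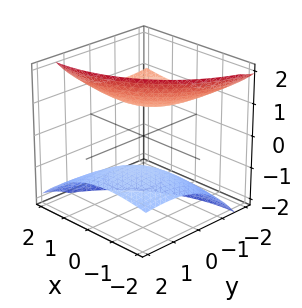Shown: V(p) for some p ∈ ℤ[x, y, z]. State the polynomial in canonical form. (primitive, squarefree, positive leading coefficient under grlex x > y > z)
1. The picture has 2 separate pieces. Treating them together as one polynomial.
2. deg p = 2. No degree-1 surface has this shape.
3. Observable constraints: the z-axis gridline crossings are at z ∈ {-1, 1}; no x-intercept at any integer in the box; the surface avoids every integer y-axis point in the box.
4. Solving for integer coefficients yields p as stated.

x^2 - 2*x*z + y^2 + 3*y*z - 2*z^2 + 2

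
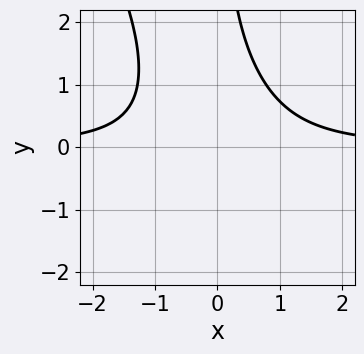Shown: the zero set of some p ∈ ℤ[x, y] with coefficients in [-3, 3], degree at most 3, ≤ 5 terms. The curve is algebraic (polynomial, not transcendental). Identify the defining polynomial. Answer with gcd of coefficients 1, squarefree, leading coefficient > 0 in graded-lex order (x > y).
First, degree: no degree-2 curve has this shape, so deg p = 3.
Next, observable constraints: it misses every integer gridline on the x-axis; it misses every integer gridline on the y-axis.
Finally, solving for integer coefficients yields p as stated.

2*x^2*y + x*y^2 - 2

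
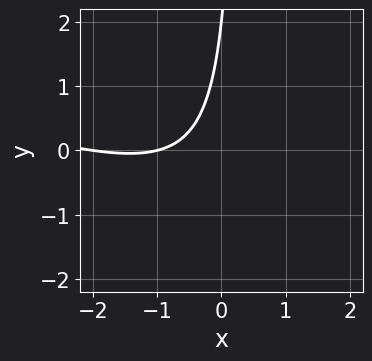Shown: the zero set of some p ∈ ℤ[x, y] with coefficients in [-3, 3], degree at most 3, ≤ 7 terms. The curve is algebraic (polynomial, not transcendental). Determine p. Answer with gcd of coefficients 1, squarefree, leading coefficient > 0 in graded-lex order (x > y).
deg p = 2. No degree-1 curve has this shape.
From the visible intercepts: among the integer gridlines, it crosses the x-axis at x ∈ {-2, -1}; it crosses the y-axis at the gridline y = 2.
Assembling these constraints gives the stated polynomial.

x^2 + 3*x*y + 3*x - y + 2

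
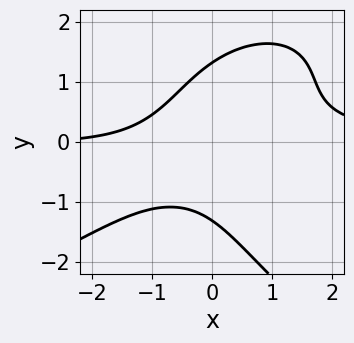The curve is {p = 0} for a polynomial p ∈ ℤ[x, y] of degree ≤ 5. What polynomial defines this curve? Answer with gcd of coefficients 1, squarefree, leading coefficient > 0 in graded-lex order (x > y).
1. The degree is 4 — no degree-3 curve has this shape.
2. Checking where it meets the axes: it misses every integer gridline on the x-axis.
3. Solving for integer coefficients yields p as stated.

y^4 + 3*x^2*y - 3*x*y^2 - x - 3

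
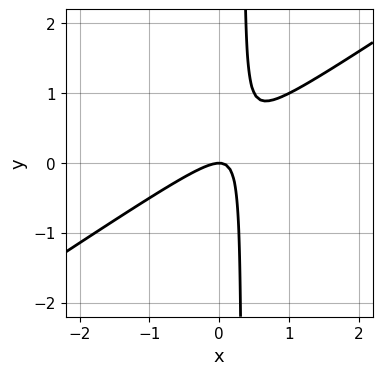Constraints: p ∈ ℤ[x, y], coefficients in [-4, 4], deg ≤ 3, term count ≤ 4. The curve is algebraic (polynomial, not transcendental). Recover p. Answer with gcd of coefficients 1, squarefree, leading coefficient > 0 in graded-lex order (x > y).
2*x^2 - 3*x*y + y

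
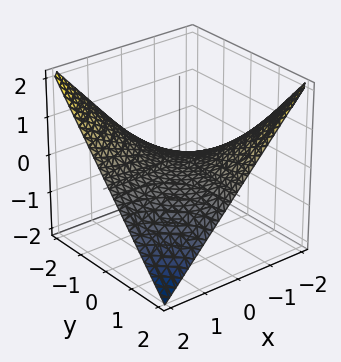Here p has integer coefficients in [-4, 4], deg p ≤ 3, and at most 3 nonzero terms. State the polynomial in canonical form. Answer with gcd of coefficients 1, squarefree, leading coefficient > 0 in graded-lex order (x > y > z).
x*y + 2*z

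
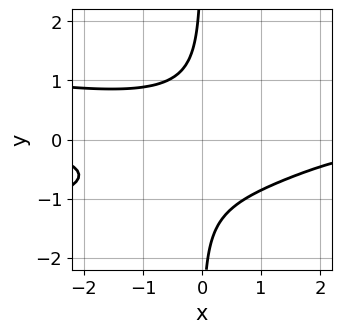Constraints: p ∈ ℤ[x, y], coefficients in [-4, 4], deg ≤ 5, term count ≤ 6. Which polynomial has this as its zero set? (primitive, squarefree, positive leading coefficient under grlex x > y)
First, the degree is 4 — the shape is more complex than any degree-3 curve.
Then, against the integer gridlines: the curve avoids every integer y-axis point in the box; the curve avoids every integer x-axis point in the box.
Finally, matching integer coefficients to the picture gives p.

3*x*y^3 + x^2*y + x*y^2 + 2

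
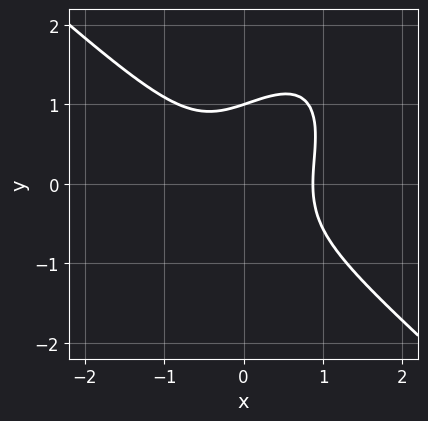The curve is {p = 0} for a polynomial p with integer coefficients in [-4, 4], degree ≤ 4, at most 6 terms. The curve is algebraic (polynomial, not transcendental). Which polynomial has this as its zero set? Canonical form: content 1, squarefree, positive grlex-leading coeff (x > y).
3*x^3 - 2*x*y^2 + 2*y^3 - 2

First, deg p = 3.
Next, observable constraints: it crosses the y-axis at the gridline y = 1.
Finally, matching integer coefficients to the picture gives p.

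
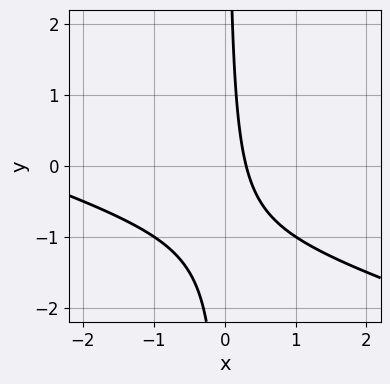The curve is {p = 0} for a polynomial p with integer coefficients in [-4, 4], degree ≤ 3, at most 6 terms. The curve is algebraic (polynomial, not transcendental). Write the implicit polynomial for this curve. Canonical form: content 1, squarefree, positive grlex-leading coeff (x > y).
x^2 + 3*x*y + 3*x - 1

deg p = 2.
Against the integer gridlines: the curve avoids every integer y-axis point in the box.
These observations pin down the coefficients.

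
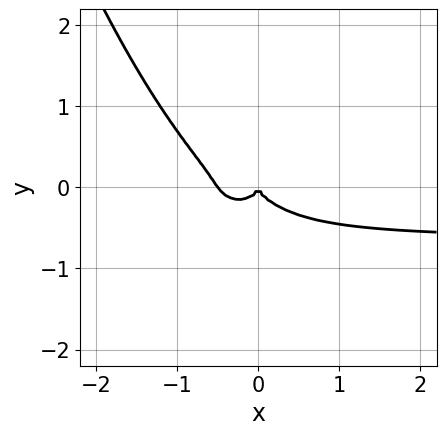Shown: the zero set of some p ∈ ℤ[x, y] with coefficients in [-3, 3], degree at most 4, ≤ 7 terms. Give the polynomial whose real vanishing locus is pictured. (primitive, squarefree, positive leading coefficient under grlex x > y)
3*x^3*y + 2*x^3 + 3*x^2*y + 3*y^3 + x^2

First, deg p = 4.
Next, against the integer gridlines: one x-axis crossing is at x = 0; one y-axis crossing is at y = 0.
Finally, putting this together gives p.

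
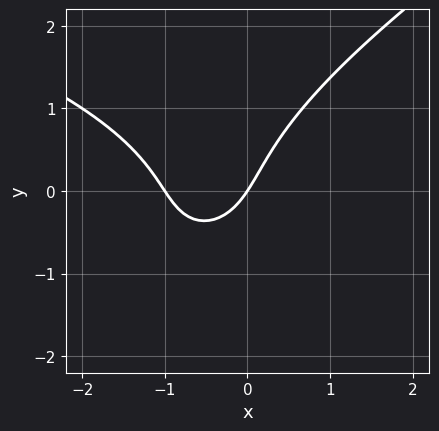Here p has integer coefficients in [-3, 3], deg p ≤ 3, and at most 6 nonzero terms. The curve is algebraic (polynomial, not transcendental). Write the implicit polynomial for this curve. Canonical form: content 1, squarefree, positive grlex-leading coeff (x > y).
(a) deg p = 3. No degree-2 curve has this shape.
(b) From the axis intercepts and sections: the x-axis gridline crossings are at x ∈ {-1, 0}; it meets the y-axis at y = 0 (among the integer gridlines).
(c) The integer polynomial consistent with all of this is the stated p.

x*y^2 - 2*y^3 + 3*x^2 + 3*x - 2*y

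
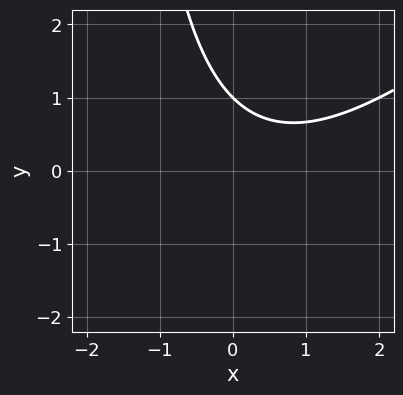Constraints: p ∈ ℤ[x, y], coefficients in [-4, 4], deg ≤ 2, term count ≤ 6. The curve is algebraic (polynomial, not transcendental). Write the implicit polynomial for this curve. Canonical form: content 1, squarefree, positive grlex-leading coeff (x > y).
1. Degree: a generic line meets the curve in up to 2 points, so deg p = 2.
2. Checking where it meets the axes: one y-axis crossing is at y = 1; the curve avoids every integer x-axis point in the box.
3. Fitting integer coefficients to these (and the overall shape) gives p.

x^2 - x*y - x - 2*y + 2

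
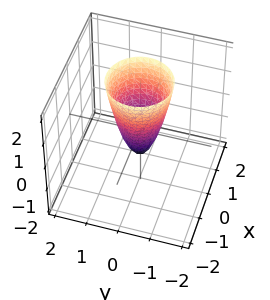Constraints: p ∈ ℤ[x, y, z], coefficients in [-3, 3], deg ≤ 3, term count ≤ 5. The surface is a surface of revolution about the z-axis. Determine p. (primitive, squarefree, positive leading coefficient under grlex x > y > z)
First, degree: a generic line meets the surface in up to 2 points, so deg p = 2.
Then, symmetries: the z-axis is an axis of rotation, so x and y enter only as x² + y².
Next, against the integer gridlines: it meets the z-axis at z = -1 (among the integer gridlines); a circular section at z = 0 has radius between 0 and 1.
Finally, putting this together gives p.

3*x^2 + 3*y^2 - z - 1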